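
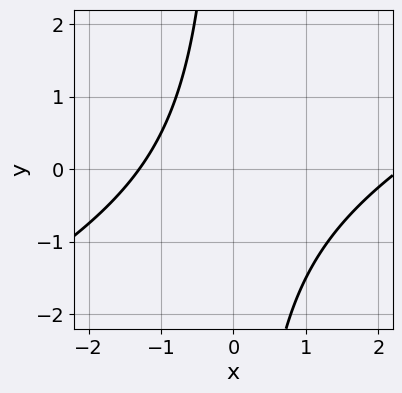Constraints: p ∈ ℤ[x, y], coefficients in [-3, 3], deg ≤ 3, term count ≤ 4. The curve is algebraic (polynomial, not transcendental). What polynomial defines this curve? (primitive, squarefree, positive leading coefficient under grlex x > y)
1. deg p = 2. The shape is more complex than any degree-1 curve.
2. From the axis intercepts and sections: it misses every integer gridline on the y-axis.
3. These observations pin down the coefficients.

x^2 - 2*x*y - x - 3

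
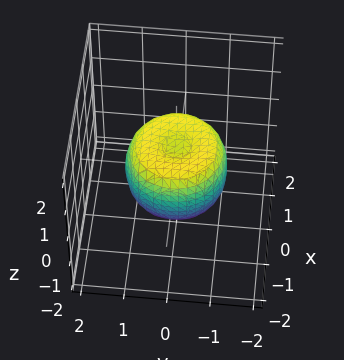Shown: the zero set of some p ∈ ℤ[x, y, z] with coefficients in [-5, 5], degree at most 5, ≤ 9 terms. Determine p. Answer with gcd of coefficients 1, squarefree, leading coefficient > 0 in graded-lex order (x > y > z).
1. Degree: no degree-3 surface has this shape, so deg p = 4.
2. Symmetries: rotational symmetry about the z-axis ⇒ p depends on x, y only through x² + y².
3. Against the integer gridlines: a circular section at z = 0 has radius between 1 and 2.
4. Putting this together gives p.

2*x^4 + 4*x^2*y^2 + 2*y^4 - 2*x^2 - 2*y^2 + 2*z^2 - 1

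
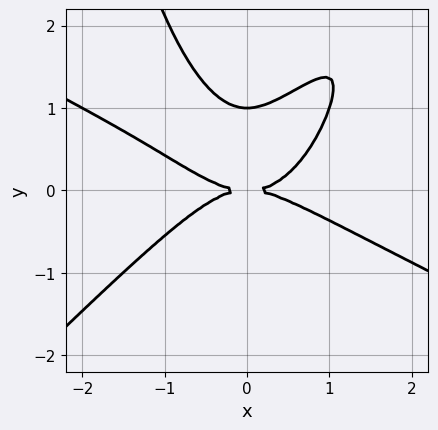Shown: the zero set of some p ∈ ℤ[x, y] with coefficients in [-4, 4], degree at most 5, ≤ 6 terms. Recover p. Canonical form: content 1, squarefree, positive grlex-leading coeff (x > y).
x^4 + x^3*y - 2*x^2*y^2 + 2*y^3 - 2*y^2

deg p = 4.
From the axis intercepts and sections: among the integer gridlines, it crosses the y-axis at y ∈ {0, 1}; one x-axis crossing is at x = 0.
Fitting integer coefficients to these (and the overall shape) gives p.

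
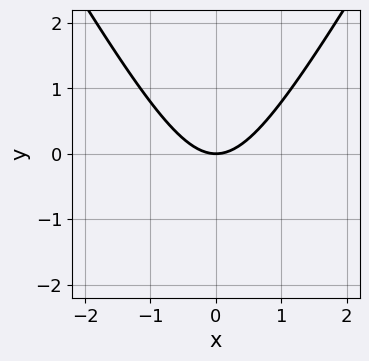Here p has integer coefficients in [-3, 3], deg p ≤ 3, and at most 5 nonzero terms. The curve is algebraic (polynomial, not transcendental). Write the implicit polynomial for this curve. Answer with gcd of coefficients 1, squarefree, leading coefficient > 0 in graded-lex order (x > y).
First, deg p = 2. A generic line meets the curve in up to 2 points.
Next, symmetries: it's symmetric under x → −x, forcing even powers of x.
Next, reading off the gridlines: it meets the y-axis at y = 0 (among the integer gridlines); it crosses the x-axis at the gridline x = 0.
Finally, solving for integer coefficients yields p as stated.

3*x^2 - y^2 - 3*y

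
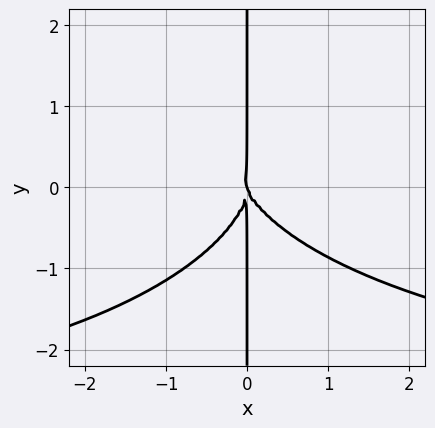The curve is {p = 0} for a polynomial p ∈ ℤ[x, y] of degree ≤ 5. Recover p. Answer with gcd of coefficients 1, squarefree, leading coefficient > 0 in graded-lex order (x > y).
1. The degree is 4 — no degree-3 curve has this shape.
2. Against the integer gridlines: it meets the x-axis at x = 0 (among the integer gridlines); the visible y-axis segment lies entirely on the curve.
3. Putting this together gives p.

x^3*y + 2*x*y^3 + 3*x^3 + x^2*y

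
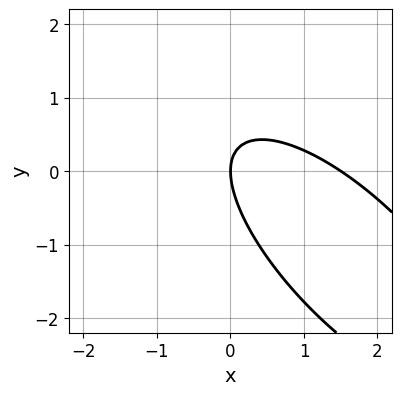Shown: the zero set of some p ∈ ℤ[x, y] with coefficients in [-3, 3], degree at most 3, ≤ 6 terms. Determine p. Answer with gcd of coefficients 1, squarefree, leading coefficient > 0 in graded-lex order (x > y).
2*x^2 + 3*x*y + 2*y^2 - 3*x

First, degree: a generic line meets the curve in up to 2 points, so deg p = 2.
Then, against the integer gridlines: it meets the y-axis at y = 0 (among the integer gridlines); one x-axis crossing is at x = 0.
Finally, fitting integer coefficients to these (and the overall shape) gives p.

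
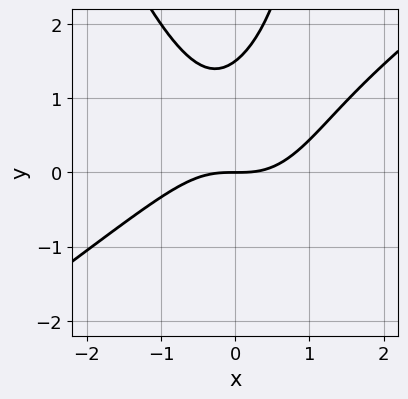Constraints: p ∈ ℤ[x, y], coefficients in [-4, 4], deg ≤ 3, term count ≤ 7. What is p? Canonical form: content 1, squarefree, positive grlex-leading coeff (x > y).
2*x^3 - 2*x^2*y - x*y^2 + 2*y^2 - 3*y

First, the degree is 3 — a generic line meets the curve in up to 3 points.
Next, checking where it meets the axes: it meets the x-axis at x = 0 (among the integer gridlines); one y-axis crossing is at y = 0.
Finally, these observations pin down the coefficients.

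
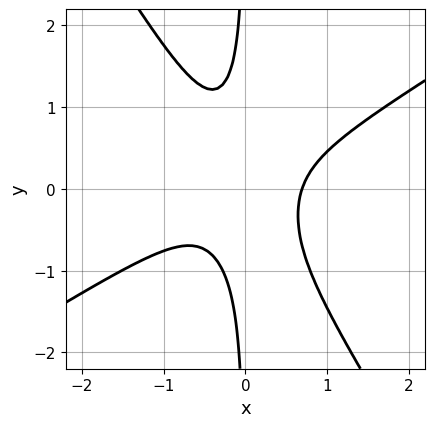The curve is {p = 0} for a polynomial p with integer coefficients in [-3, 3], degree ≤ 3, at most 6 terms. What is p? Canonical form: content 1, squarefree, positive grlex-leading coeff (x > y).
3*x^3 - 3*x^2*y - 3*x*y^2 - 1

(a) The degree is 3 — the shape is more complex than any degree-2 curve.
(b) Reading off the gridlines: the curve avoids every integer y-axis point in the box.
(c) The integer polynomial consistent with all of this is the stated p.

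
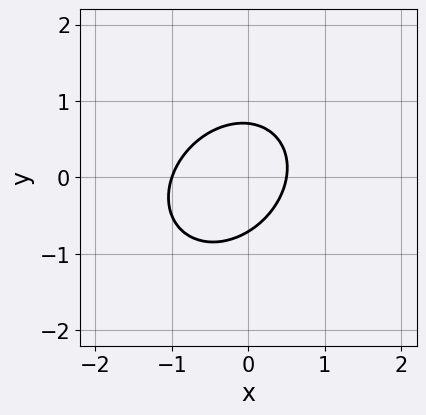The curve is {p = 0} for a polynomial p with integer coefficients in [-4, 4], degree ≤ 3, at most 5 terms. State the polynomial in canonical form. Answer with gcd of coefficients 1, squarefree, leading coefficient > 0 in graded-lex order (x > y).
The degree is 2 — a generic line meets the curve in up to 2 points.
Against the integer gridlines: it meets the x-axis at x = -1 (among the integer gridlines).
Matching integer coefficients to the picture gives p.

2*x^2 - x*y + 2*y^2 + x - 1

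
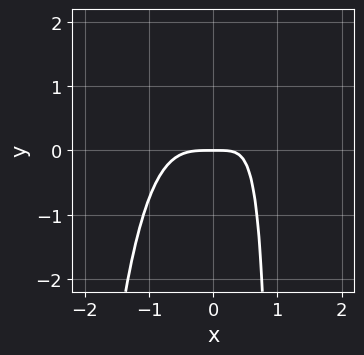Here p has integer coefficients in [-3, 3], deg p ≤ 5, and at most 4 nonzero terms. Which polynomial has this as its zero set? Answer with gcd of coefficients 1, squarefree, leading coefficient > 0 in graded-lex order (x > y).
Degree: no degree-3 curve has this shape, so deg p = 4.
From the visible intercepts: it crosses the x-axis at the gridline x = 0; it crosses the y-axis at the gridline y = 0.
The integer polynomial consistent with all of this is the stated p.

3*x^4 - 2*x*y + 2*y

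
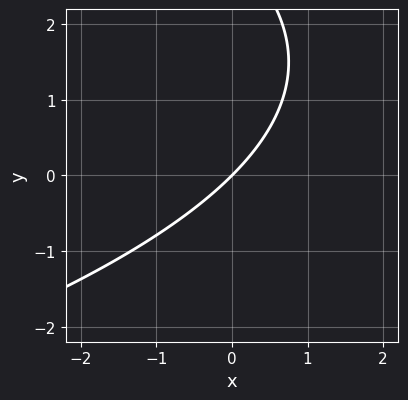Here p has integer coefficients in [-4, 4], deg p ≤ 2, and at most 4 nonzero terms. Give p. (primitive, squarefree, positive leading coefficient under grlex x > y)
y^2 + 3*x - 3*y

1. Degree: no degree-1 curve has this shape, so deg p = 2.
2. Against the integer gridlines: one y-axis crossing is at y = 0; it meets the x-axis at x = 0 (among the integer gridlines).
3. Solving for integer coefficients yields p as stated.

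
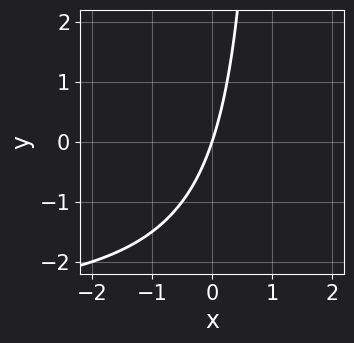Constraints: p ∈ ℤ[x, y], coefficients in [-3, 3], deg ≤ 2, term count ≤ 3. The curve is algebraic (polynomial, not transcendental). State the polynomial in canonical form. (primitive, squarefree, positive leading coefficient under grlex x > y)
1. deg p = 2.
2. From the axis intercepts and sections: one x-axis crossing is at x = 0; it crosses the y-axis at the gridline y = 0.
3. Putting this together gives p.

x*y + 3*x - y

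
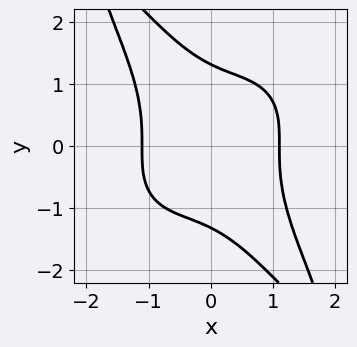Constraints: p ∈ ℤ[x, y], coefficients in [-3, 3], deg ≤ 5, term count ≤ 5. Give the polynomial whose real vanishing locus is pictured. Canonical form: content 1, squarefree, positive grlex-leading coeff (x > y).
2*x^4 + 2*x*y^3 + y^4 - 3

Degree: no degree-3 curve has this shape, so deg p = 4.
The integer polynomial consistent with all of this is the stated p.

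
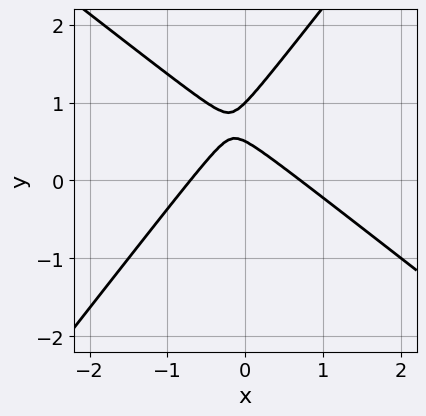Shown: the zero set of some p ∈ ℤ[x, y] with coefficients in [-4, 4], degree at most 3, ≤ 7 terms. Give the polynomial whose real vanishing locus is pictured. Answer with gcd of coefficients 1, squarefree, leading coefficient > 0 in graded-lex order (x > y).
2*x^2 + x*y - 2*y^2 + 3*y - 1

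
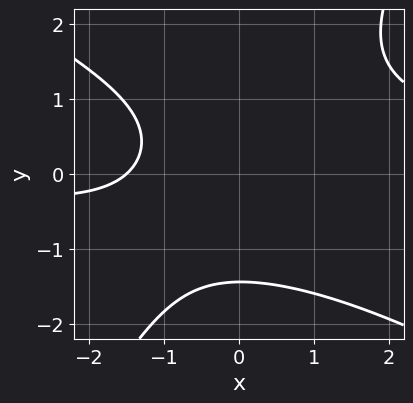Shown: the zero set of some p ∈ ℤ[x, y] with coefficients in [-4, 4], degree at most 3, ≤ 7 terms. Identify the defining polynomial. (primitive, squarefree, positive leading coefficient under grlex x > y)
First, degree: no degree-2 curve has this shape, so deg p = 3.
Finally, solving for integer coefficients yields p as stated.

x^2*y + x*y^2 - y^3 - 2*x - 3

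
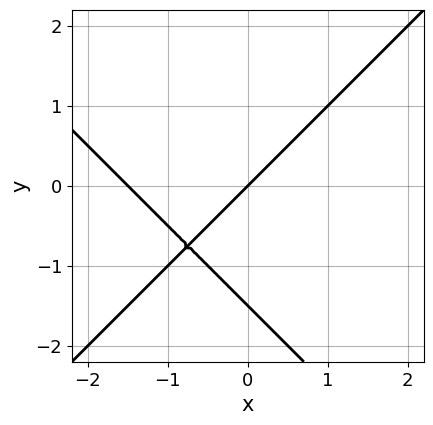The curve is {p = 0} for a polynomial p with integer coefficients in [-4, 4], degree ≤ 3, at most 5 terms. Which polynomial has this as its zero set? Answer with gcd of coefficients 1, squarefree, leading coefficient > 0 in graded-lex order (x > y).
2*x^2 - 2*y^2 + 3*x - 3*y

1. deg p = 2. A generic line meets the curve in up to 2 points.
2. Observable constraints: it crosses the y-axis at the gridline y = 0; it crosses the x-axis at the gridline x = 0.
3. The integer polynomial consistent with all of this is the stated p.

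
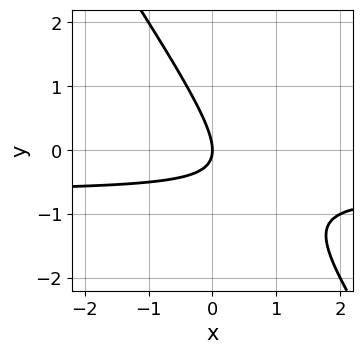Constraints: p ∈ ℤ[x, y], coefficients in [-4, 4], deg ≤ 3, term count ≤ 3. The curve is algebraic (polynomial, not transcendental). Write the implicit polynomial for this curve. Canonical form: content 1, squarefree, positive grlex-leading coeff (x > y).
3*x*y + 2*y^2 + 2*x

The degree is 2 — a generic line meets the curve in up to 2 points.
From the visible intercepts: it meets the x-axis at x = 0 (among the integer gridlines); one y-axis crossing is at y = 0.
These observations pin down the coefficients.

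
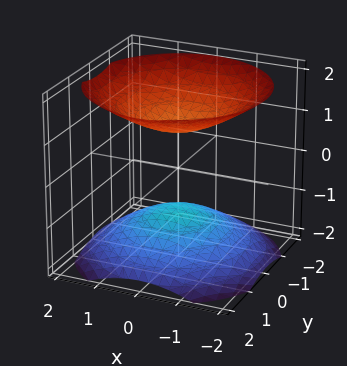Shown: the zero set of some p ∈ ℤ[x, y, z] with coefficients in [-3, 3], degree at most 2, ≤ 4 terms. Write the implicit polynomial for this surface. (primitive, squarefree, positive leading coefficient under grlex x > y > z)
2*x^2 + 2*y^2 - 3*z^2 + 3

(a) There are 2 components. They look like related sheets of one shape, so recover p as a whole.
(b) The degree is 2 — two separate bowl-shaped sheets opening away from each other; a quadric.
(c) By symmetry, every cross-section ⟂ z is a circle, so x, y appear only via x² + y²; it's symmetric under z → −z, forcing even powers of z.
(d) From the axis intercepts and sections: it misses every integer gridline on the x-axis; among the integer gridlines, it crosses the z-axis at z ∈ {-1, 1}.
(e) Fitting integer coefficients to these (and the overall shape) gives p.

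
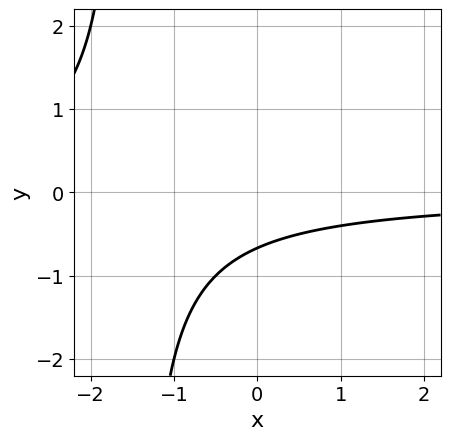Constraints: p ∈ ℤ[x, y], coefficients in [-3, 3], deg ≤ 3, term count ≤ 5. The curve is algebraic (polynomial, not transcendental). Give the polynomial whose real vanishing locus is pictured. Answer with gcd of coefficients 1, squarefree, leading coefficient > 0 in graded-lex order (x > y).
First, the degree is 2 — the shape is more complex than any degree-1 curve.
Then, against the integer gridlines: it misses every integer gridline on the x-axis.
Finally, solving for integer coefficients yields p as stated.

2*x*y + 3*y + 2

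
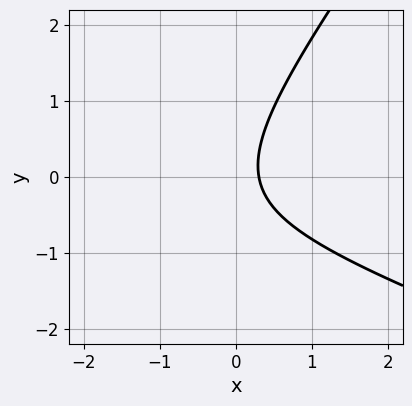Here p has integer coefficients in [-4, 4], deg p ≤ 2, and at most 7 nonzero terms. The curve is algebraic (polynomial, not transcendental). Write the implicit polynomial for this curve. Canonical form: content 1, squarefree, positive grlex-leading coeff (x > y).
1. deg p = 2.
2. Checking where it meets the axes: no y-intercept at any integer in the box.
3. Solving for integer coefficients yields p as stated.

x^2 + 2*x*y - 2*y^2 + 3*x - 1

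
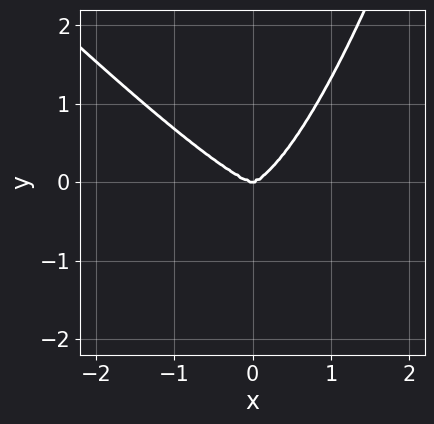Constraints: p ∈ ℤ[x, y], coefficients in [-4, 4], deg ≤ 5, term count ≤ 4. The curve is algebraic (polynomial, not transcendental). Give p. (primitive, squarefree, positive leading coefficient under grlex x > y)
x^4 + x^3*y - y^3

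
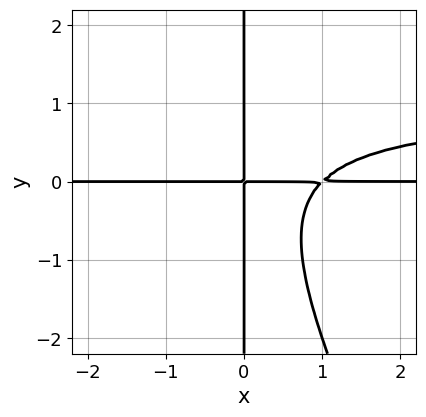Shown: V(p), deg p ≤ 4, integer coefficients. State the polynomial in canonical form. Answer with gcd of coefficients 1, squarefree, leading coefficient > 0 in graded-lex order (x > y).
First, the degree is 4 — the shape is more complex than any degree-3 curve.
Then, checking where it meets the axes: every point of the x-axis in the box is on the curve; every point of the y-axis in the box is on the curve.
Finally, fitting integer coefficients to these (and the overall shape) gives p.

2*x^2*y^2 + x*y^3 - 2*x^2*y + 2*x*y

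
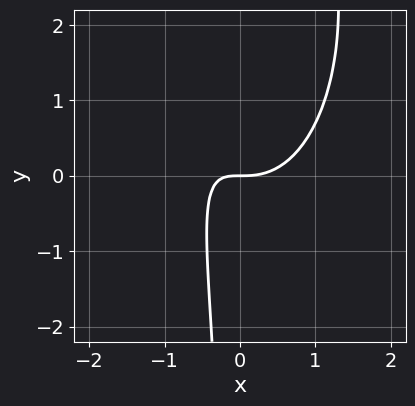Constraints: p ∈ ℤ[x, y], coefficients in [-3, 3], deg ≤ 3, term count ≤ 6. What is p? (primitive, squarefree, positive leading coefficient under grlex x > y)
Degree: no degree-2 curve has this shape, so deg p = 3.
From the visible intercepts: it meets the y-axis at y = 0 (among the integer gridlines); it crosses the x-axis at the gridline x = 0.
Matching integer coefficients to the picture gives p.

3*x^3 + x*y^2 - 3*x*y - 2*y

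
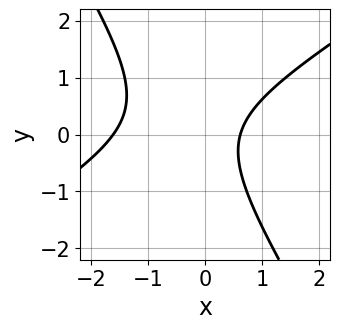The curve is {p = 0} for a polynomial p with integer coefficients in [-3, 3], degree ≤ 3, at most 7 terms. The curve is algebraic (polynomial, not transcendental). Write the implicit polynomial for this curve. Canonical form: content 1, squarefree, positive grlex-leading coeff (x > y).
x^2 - x*y - y^2 + x - 1

(a) The degree is 2 — no degree-1 curve has this shape.
(b) From the axis intercepts and sections: no y-intercept at any integer in the box.
(c) Matching integer coefficients to the picture gives p.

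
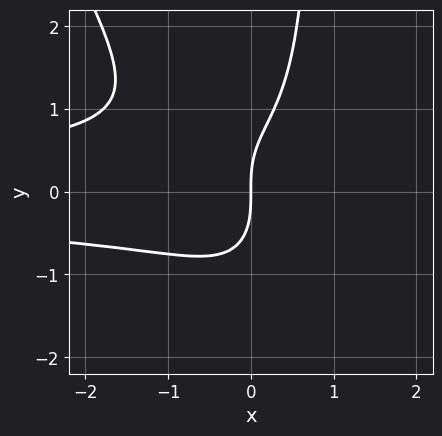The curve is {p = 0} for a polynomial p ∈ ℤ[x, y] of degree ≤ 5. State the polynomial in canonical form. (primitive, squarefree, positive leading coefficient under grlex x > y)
2*x^2*y^2 + x*y^3 - y^3 + 2*x

1. deg p = 4.
2. Reading off the gridlines: one x-axis crossing is at x = 0; one y-axis crossing is at y = 0.
3. Solving for integer coefficients yields p as stated.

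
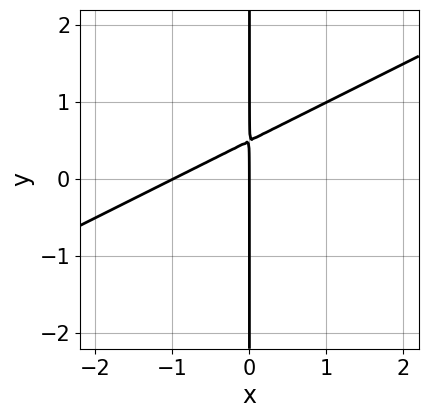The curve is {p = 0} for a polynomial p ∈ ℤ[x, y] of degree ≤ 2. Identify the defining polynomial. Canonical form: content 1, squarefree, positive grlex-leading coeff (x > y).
x^2 - 2*x*y + x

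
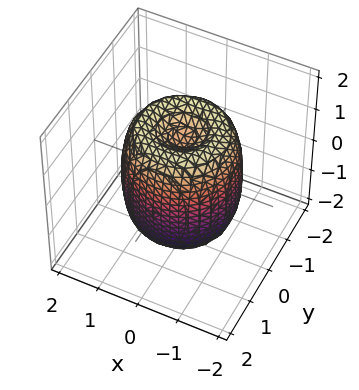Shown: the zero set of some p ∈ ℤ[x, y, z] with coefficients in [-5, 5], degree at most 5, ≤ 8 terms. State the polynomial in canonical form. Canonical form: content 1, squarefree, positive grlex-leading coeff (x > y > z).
2*x^4 + 4*x^2*y^2 + 2*y^4 - 3*x^2 - 3*y^2 + z^2 - 1

(a) Degree: the shape is more complex than any degree-3 surface, so deg p = 4.
(b) Symmetries: the z-axis is an axis of rotation, so x and y enter only as x² + y².
(c) Checking where it meets the axes: the z-axis gridline crossings are at z ∈ {-1, 1}; a circular section at z = 1 has radius between 1 and 2.
(d) These observations pin down the coefficients.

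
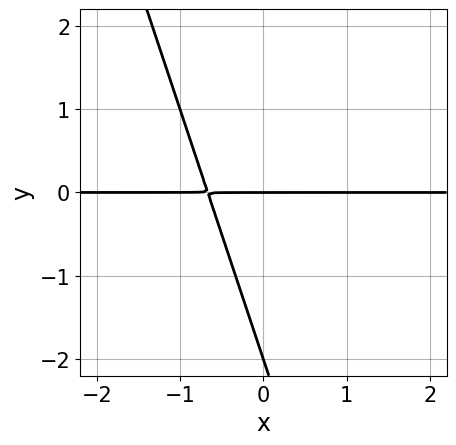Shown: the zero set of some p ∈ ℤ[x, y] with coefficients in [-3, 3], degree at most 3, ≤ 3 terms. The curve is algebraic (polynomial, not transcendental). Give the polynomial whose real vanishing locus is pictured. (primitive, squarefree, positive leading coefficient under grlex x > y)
3*x*y + y^2 + 2*y

1. The degree is 2 — a generic line meets the curve in up to 2 points.
2. From the axis intercepts and sections: the y-axis gridline crossings are at y ∈ {-2, 0}; every point of the x-axis in the box is on the curve.
3. Fitting integer coefficients to these (and the overall shape) gives p.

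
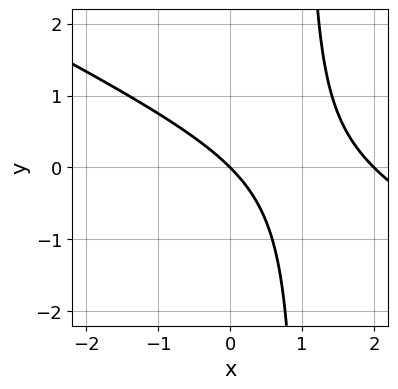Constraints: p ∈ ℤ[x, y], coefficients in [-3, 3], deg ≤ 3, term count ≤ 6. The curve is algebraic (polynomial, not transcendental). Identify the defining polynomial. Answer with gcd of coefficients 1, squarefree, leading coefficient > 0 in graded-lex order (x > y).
(a) The degree is 2 — the shape is more complex than any degree-1 curve.
(b) Observable constraints: among the integer gridlines, it crosses the x-axis at x ∈ {0, 2}; it crosses the y-axis at the gridline y = 0.
(c) Putting this together gives p.

x^2 + 2*x*y - 2*x - 2*y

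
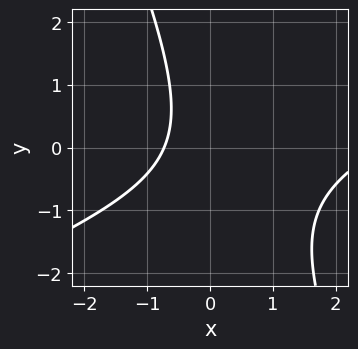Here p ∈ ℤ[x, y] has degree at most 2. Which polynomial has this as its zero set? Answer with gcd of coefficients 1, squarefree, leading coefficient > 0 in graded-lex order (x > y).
x^2 - 2*x*y - y^2 - 2*x - 2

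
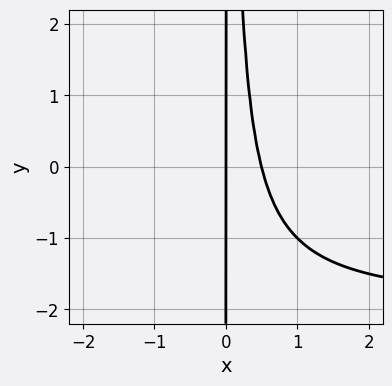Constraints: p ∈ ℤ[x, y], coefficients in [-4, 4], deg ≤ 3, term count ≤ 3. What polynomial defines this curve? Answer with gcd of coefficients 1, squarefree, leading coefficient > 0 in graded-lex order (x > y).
First, deg p = 3. No degree-2 curve has this shape.
Then, reading off the gridlines: it crosses the x-axis at the gridline x = 0; every point of the y-axis in the box is on the curve.
Finally, solving for integer coefficients yields p as stated.

x^2*y + 2*x^2 - x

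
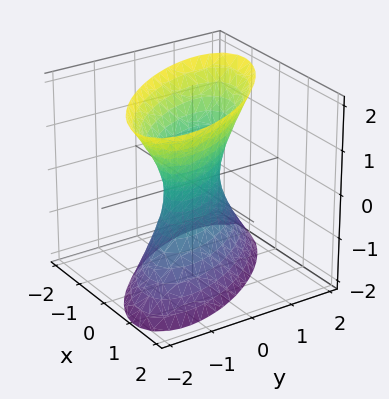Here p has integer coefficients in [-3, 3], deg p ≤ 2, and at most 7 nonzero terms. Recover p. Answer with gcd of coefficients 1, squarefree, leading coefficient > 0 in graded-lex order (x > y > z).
3*x^2 + 3*x*y + 2*y^2 - z^2 - 1

1. The degree is 2 — no degree-1 surface has this shape.
2. Reading off the gridlines: no z-intercept at any integer in the box.
3. Assembling these constraints gives the stated polynomial.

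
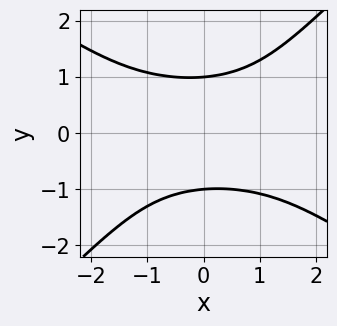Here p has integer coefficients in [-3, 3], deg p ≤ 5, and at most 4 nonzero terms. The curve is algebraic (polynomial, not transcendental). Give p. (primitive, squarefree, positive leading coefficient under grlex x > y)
2*x^2*y^2 + x*y^3 - 3*y^4 + 3

The degree is 4 — a generic line meets the curve in up to 4 points.
From the visible intercepts: the y-axis gridline crossings are at y ∈ {-1, 1}; it misses every integer gridline on the x-axis.
Assembling these constraints gives the stated polynomial.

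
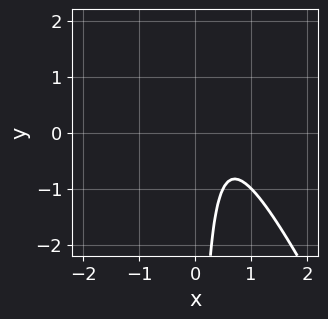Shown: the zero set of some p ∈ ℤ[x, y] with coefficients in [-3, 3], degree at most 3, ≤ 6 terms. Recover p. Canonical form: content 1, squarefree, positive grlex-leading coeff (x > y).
2*x^2 + x*y - 2*x + 1

(a) Degree: a generic line meets the curve in up to 2 points, so deg p = 2.
(b) Observable constraints: the curve avoids every integer y-axis point in the box; no x-intercept at any integer in the box.
(c) These observations pin down the coefficients.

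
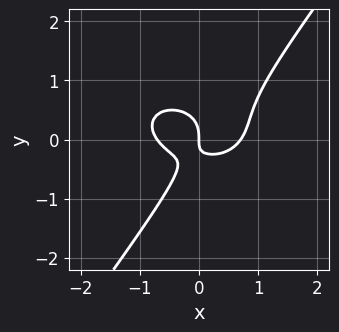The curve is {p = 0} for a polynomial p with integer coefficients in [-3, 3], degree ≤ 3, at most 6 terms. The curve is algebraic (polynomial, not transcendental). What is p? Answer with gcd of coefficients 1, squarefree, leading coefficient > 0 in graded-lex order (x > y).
2*x^3 + 3*x*y^2 - 3*y^3 - 2*x*y - x

1. The degree is 3 — a generic line meets the curve in up to 3 points.
2. Observable constraints: it meets the x-axis at x = 0 (among the integer gridlines); it crosses the y-axis at the gridline y = 0.
3. The integer polynomial consistent with all of this is the stated p.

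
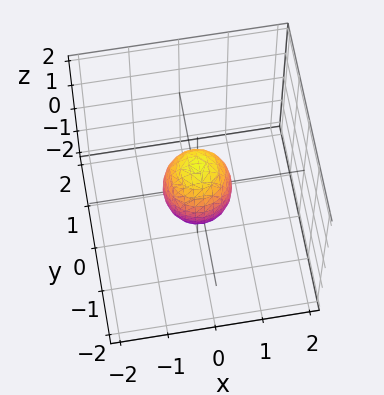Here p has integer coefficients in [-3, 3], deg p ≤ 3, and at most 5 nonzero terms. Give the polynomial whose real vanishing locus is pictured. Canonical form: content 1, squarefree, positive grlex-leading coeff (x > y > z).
2*x^2 + 2*y^2 + z^2 - 1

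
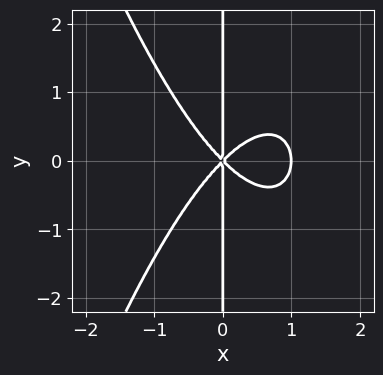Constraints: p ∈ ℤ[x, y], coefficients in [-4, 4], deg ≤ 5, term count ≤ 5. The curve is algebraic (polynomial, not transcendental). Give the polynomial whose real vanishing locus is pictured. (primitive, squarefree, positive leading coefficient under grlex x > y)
Degree: a generic line meets the curve in up to 4 points, so deg p = 4.
Symmetries: it's symmetric under y → −y, forcing even powers of y.
From the visible intercepts: the visible y-axis segment lies entirely on the curve; among the integer gridlines, it crosses the x-axis at x ∈ {0, 1}.
The integer polynomial consistent with all of this is the stated p.

x^4 - x^3 + x*y^2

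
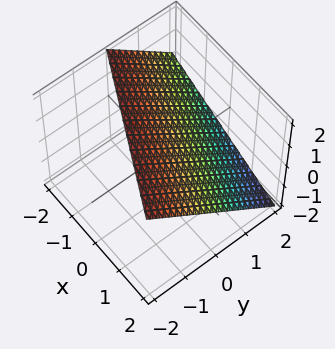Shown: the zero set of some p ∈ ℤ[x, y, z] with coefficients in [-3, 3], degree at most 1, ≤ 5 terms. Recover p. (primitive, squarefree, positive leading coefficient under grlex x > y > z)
x + 2*y + 2*z - 2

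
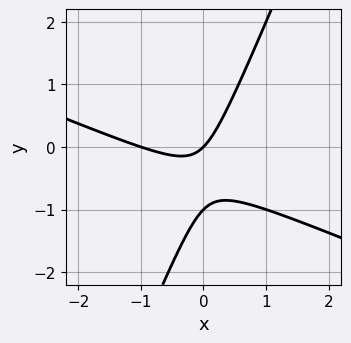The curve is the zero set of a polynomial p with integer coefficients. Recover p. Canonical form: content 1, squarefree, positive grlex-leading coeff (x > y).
First, degree: the shape is more complex than any degree-1 curve, so deg p = 2.
Then, from the axis intercepts and sections: the x-axis gridline crossings are at x ∈ {-1, 0}; the y-axis gridline crossings are at y ∈ {-1, 0}.
Finally, these observations pin down the coefficients.

x^2 + 2*x*y - y^2 + x - y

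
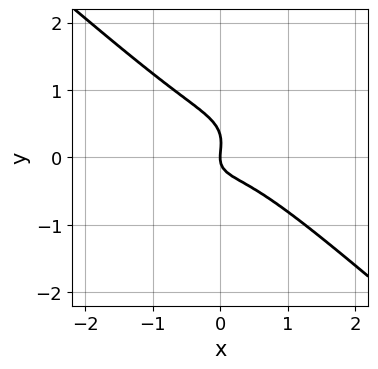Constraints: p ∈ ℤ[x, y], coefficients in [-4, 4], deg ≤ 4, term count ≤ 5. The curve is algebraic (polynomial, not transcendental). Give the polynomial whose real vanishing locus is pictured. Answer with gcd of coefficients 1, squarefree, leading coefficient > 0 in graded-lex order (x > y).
2*x^3 + 3*y^3 + x*y - y^2 + x

Degree: the shape is more complex than any degree-2 curve, so deg p = 3.
Checking where it meets the axes: it meets the y-axis at y = 0 (among the integer gridlines); it crosses the x-axis at the gridline x = 0.
These observations pin down the coefficients.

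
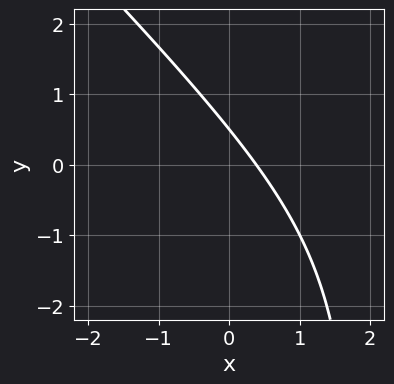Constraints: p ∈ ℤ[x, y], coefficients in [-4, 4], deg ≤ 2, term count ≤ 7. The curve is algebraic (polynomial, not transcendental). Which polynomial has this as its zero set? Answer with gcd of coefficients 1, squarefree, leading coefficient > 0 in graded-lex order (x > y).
First, deg p = 2. A generic line meets the curve in up to 2 points.
Finally, the integer polynomial consistent with all of this is the stated p.

x^2 + x*y - 3*x - 2*y + 1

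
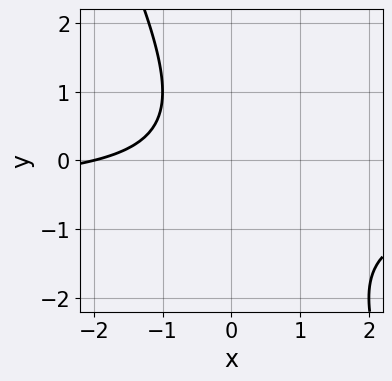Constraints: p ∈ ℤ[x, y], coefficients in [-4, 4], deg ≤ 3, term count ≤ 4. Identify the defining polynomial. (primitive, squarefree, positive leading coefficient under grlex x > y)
2*x*y + y^2 + x + 2

(a) The degree is 2 — no degree-1 curve has this shape.
(b) From the visible intercepts: the curve avoids every integer y-axis point in the box; one x-axis crossing is at x = -2.
(c) Together with the visible shape, these determine p as stated.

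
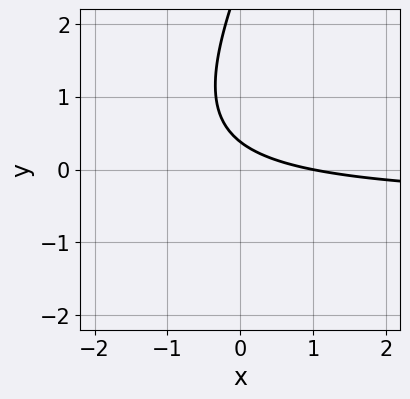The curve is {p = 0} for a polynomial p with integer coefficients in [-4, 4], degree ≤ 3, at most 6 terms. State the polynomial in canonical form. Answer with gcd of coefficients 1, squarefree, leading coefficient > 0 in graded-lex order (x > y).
First, deg p = 2. The shape is more complex than any degree-1 curve.
Then, from the axis intercepts and sections: one x-axis crossing is at x = 1.
Finally, matching integer coefficients to the picture gives p.

2*x*y - y^2 + x + 3*y - 1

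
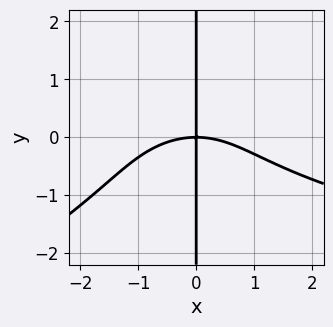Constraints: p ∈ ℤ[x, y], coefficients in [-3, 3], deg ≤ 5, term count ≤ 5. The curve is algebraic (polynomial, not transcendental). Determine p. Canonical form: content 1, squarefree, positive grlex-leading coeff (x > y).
1. Degree: no degree-3 curve has this shape, so deg p = 4.
2. Reading off the gridlines: every point of the y-axis in the box is on the curve; one x-axis crossing is at x = 0.
3. The integer polynomial consistent with all of this is the stated p.

x^2*y^2 - 2*x*y^3 - x^3 - 3*x*y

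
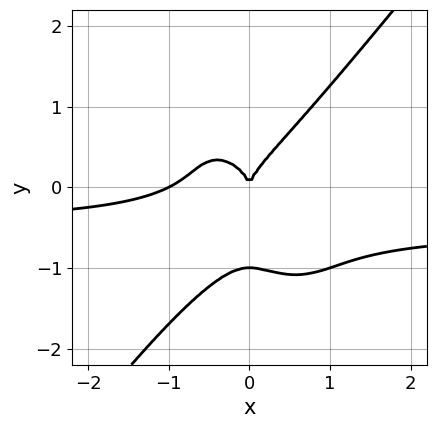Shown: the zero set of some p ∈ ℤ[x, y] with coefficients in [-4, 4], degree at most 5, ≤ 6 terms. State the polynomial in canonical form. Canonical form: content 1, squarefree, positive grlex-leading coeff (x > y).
First, deg p = 4. The shape is more complex than any degree-3 curve.
Then, from the axis intercepts and sections: among the integer gridlines, it crosses the y-axis at y ∈ {-1, 0}; among the integer gridlines, it crosses the x-axis at x ∈ {-1, 0}.
Finally, the integer polynomial consistent with all of this is the stated p.

2*x^3*y - y^4 + x^3 - y^3 + x^2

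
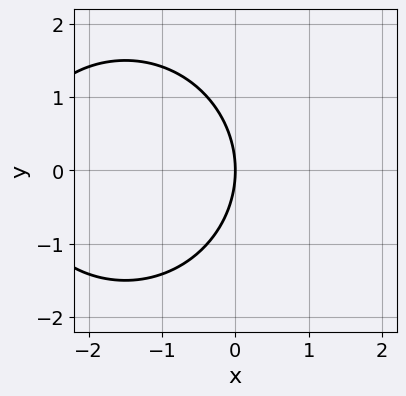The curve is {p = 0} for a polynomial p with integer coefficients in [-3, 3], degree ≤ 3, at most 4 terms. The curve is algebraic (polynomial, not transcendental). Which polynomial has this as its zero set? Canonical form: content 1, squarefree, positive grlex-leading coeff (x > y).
x^2 + y^2 + 3*x

(a) The degree is 2 — the shape is more complex than any degree-1 curve.
(b) Symmetries: the y ↦ −y reflection is a symmetry, so y appears only in even powers.
(c) Checking where it meets the axes: one x-axis crossing is at x = 0; it meets the y-axis at y = 0 (among the integer gridlines).
(d) The integer polynomial consistent with all of this is the stated p.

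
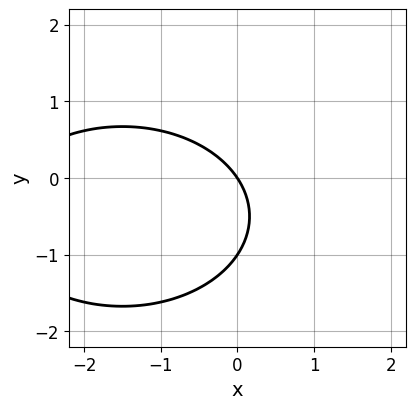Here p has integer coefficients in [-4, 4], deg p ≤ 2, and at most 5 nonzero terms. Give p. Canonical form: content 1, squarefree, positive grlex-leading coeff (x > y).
x^2 + 2*y^2 + 3*x + 2*y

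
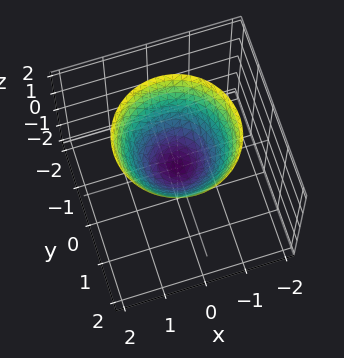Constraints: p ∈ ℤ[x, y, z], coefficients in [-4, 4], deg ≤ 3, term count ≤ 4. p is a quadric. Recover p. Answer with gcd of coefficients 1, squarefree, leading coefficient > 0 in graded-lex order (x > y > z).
Degree: a paraboloid; a quadric, so deg p = 2.
By symmetry, every cross-section ⟂ z is a circle, so x, y appear only via x² + y².
Observable constraints: it meets the z-axis at z = 0 (among the integer gridlines); a circular section at z = 1 has radius exactly 1.
Matching integer coefficients to the picture gives p.

x^2 + y^2 - z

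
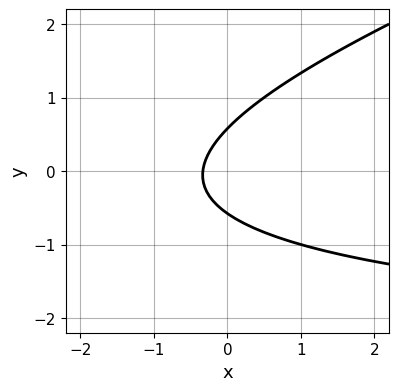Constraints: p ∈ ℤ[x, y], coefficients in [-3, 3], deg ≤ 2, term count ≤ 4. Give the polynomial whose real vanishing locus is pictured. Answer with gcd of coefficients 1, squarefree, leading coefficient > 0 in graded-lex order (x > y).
1. deg p = 2.
2. Putting this together gives p.

x*y - 3*y^2 + 3*x + 1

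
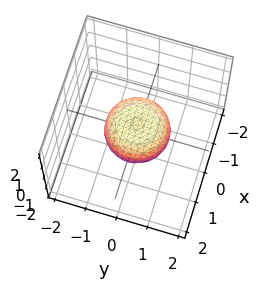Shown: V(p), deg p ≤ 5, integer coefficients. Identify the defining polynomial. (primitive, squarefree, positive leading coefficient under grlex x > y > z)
1. Degree: the shape is more complex than any degree-3 surface, so deg p = 4.
2. Symmetries: rotational symmetry about the z-axis ⇒ p depends on x, y only through x² + y².
3. Against the integer gridlines: the y-axis gridline crossings are at y ∈ {-1, 1}; among the integer gridlines, it crosses the x-axis at x ∈ {-1, 1}.
4. Putting this together gives p.

2*x^4 + 4*x^2*y^2 + 2*y^4 - x^2 - y^2 + 3*z^2 - 1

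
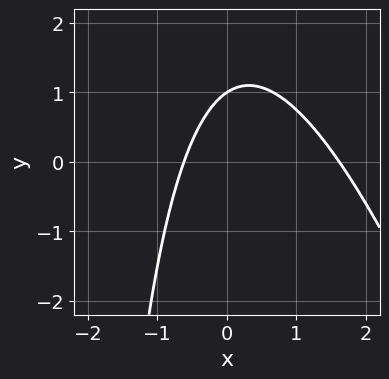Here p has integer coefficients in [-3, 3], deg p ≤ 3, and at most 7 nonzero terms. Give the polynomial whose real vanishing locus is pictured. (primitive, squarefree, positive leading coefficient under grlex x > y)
3*x^2 + x*y - 3*x + 3*y - 3

1. The degree is 2 — the shape is more complex than any degree-1 curve.
2. Reading off the gridlines: one y-axis crossing is at y = 1.
3. Matching integer coefficients to the picture gives p.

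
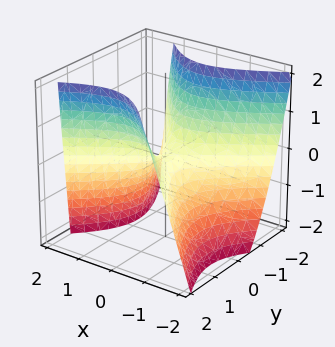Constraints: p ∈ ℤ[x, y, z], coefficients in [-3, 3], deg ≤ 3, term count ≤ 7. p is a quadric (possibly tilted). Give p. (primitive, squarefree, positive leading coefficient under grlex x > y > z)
3*x^2 - 2*x*y - x*z - 3*y^2 + 3*z

The degree is 2 — the shape is more complex than any degree-1 surface.
Reading off the gridlines: it crosses the y-axis at the gridline y = 0; it crosses the x-axis at the gridline x = 0; it meets the z-axis at z = 0 (among the integer gridlines).
Solving for integer coefficients yields p as stated.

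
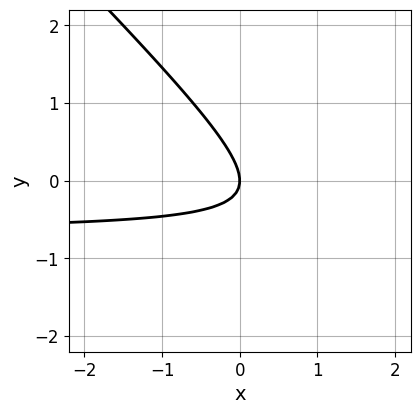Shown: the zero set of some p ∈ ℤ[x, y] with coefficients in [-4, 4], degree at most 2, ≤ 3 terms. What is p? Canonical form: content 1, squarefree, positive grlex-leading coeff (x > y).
3*x*y + 3*y^2 + 2*x

1. Degree: a generic line meets the curve in up to 2 points, so deg p = 2.
2. Against the integer gridlines: one y-axis crossing is at y = 0; it crosses the x-axis at the gridline x = 0.
3. Solving for integer coefficients yields p as stated.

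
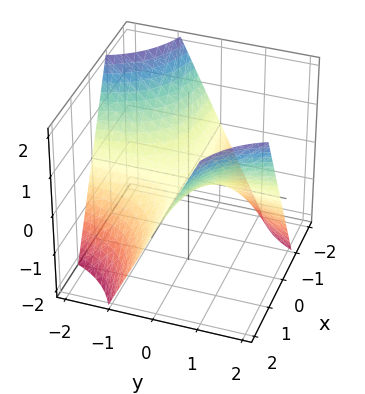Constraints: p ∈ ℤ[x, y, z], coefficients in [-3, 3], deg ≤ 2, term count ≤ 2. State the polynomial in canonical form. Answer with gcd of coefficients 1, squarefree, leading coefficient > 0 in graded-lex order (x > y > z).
x*y - z

First, deg p = 2.
Then, from the axis intercepts and sections: every point of the x-axis in the box is on the surface; every point of the y-axis in the box is on the surface; one z-axis crossing is at z = 0.
Finally, fitting integer coefficients to these (and the overall shape) gives p.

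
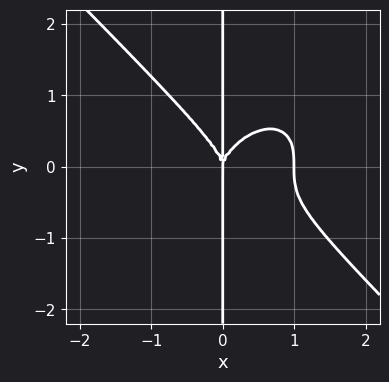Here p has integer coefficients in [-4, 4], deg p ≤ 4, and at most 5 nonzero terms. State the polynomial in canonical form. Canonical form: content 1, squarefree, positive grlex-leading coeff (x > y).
x^4 + x*y^3 - x^3

deg p = 4. No degree-3 curve has this shape.
Observable constraints: the x-axis gridline crossings are at x ∈ {0, 1}; every point of the y-axis in the box is on the curve.
Solving for integer coefficients yields p as stated.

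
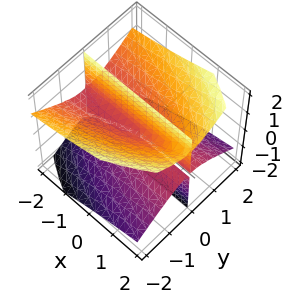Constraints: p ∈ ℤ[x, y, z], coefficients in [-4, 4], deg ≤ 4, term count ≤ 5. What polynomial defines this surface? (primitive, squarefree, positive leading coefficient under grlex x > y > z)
The picture has 3 separate pieces.
deg p = 3.
Checking where it meets the axes: the visible x-axis segment lies entirely on the surface; it meets the y-axis at y = 0 (among the integer gridlines); the visible z-axis segment lies entirely on the surface.
Solving for integer coefficients yields p as stated.

2*x*y*z + 2*y^3 - 3*y*z^2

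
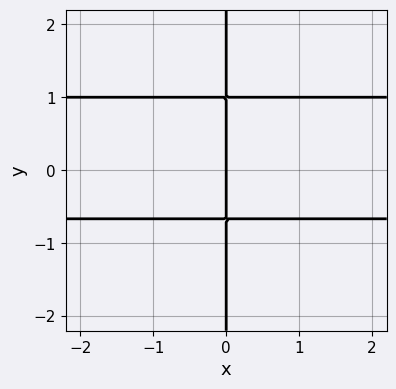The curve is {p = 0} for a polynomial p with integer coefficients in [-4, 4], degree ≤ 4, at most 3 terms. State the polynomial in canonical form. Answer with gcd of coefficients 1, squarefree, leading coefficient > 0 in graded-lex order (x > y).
(a) deg p = 3. No degree-2 curve has this shape.
(b) From the axis intercepts and sections: every point of the y-axis in the box is on the curve; one x-axis crossing is at x = 0.
(c) Solving for integer coefficients yields p as stated.

3*x*y^2 - x*y - 2*x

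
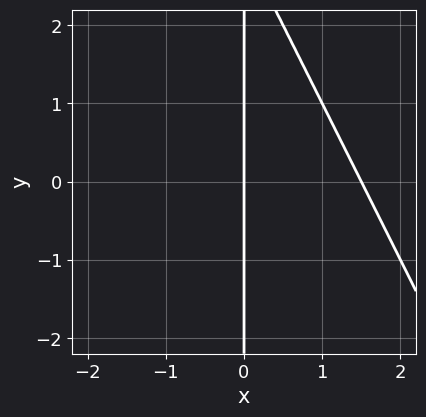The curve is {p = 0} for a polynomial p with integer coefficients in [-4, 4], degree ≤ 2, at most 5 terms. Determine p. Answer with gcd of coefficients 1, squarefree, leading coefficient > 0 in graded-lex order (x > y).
2*x^2 + x*y - 3*x

(a) Degree: the shape is more complex than any degree-1 curve, so deg p = 2.
(b) Against the integer gridlines: the visible y-axis segment lies entirely on the curve; it crosses the x-axis at the gridline x = 0.
(c) Together with the visible shape, these determine p as stated.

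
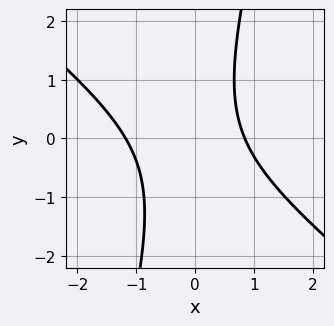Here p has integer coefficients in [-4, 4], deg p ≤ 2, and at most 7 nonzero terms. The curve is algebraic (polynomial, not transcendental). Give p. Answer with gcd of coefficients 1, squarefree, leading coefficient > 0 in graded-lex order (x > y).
(a) Degree: a generic line meets the curve in up to 2 points, so deg p = 2.
(b) Reading off the gridlines: it misses every integer gridline on the y-axis.
(c) Together with the visible shape, these determine p as stated.

3*x^2 + 3*x*y - y^2 + x - 3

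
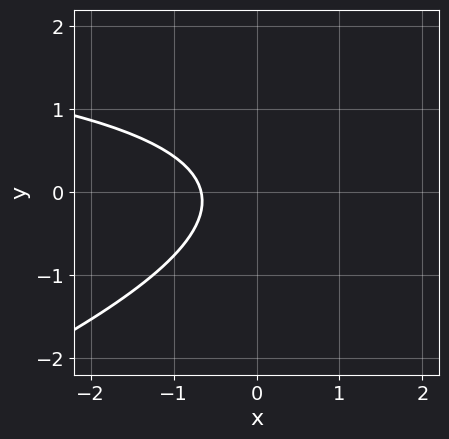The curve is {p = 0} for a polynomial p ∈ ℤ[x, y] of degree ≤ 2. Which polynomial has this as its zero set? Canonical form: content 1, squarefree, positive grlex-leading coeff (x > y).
x*y - 3*y^2 - 3*x - 2

1. The degree is 2 — no degree-1 curve has this shape.
2. Observable constraints: the curve avoids every integer y-axis point in the box.
3. Matching integer coefficients to the picture gives p.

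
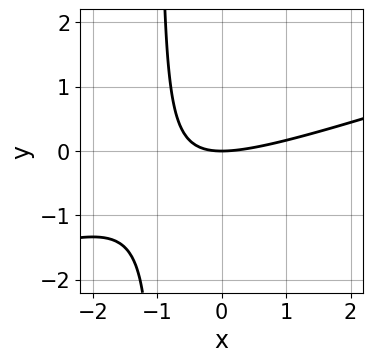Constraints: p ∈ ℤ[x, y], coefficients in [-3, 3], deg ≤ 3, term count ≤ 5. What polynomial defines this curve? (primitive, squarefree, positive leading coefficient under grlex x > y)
x^2 - 3*x*y - 3*y

1. deg p = 2.
2. From the axis intercepts and sections: one x-axis crossing is at x = 0; it meets the y-axis at y = 0 (among the integer gridlines).
3. Assembling these constraints gives the stated polynomial.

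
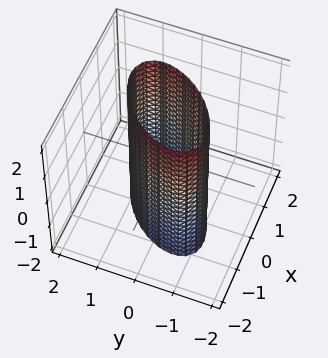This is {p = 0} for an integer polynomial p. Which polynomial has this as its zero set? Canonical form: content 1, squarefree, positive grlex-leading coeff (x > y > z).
x^2 - x*y + y^2 - 1

First, degree: a generic line meets the surface in up to 2 points, so deg p = 2.
Next, from the visible intercepts: among the integer gridlines, it crosses the x-axis at x ∈ {-1, 1}; among the integer gridlines, it crosses the y-axis at y ∈ {-1, 1}; no z-intercept at any integer in the box.
Finally, assembling these constraints gives the stated polynomial.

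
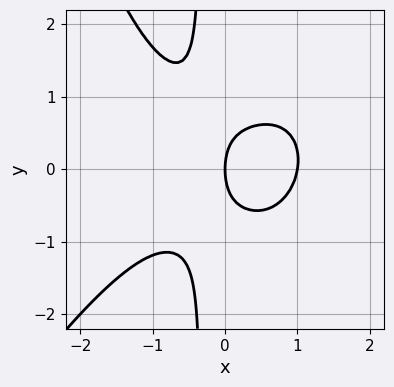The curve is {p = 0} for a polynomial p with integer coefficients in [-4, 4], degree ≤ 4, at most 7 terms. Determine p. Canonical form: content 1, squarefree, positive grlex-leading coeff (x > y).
2*x^4 - x^3*y + 3*x*y^2 + y^2 - 2*x

First, the degree is 4 — no degree-3 curve has this shape.
Then, observable constraints: it crosses the y-axis at the gridline y = 0; among the integer gridlines, it crosses the x-axis at x ∈ {0, 1}.
Finally, the integer polynomial consistent with all of this is the stated p.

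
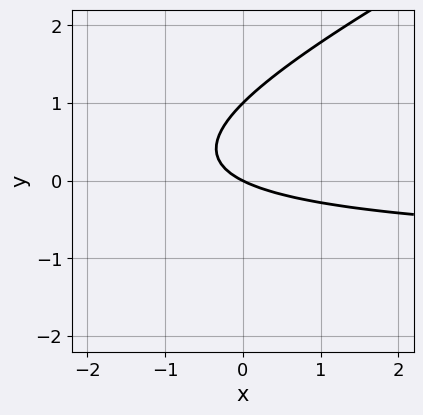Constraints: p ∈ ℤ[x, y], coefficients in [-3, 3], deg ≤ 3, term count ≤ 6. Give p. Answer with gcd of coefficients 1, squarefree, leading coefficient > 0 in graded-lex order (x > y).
First, deg p = 2. A generic line meets the curve in up to 2 points.
Then, from the axis intercepts and sections: it crosses the x-axis at the gridline x = 0; among the integer gridlines, it crosses the y-axis at y ∈ {0, 1}.
Finally, these observations pin down the coefficients.

x*y - 2*y^2 + x + 2*y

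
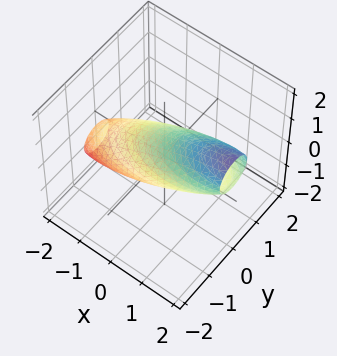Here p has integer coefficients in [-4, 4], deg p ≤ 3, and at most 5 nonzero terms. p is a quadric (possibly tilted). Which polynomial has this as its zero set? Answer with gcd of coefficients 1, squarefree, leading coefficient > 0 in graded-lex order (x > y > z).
x^2 - 3*x*z + 3*y^2 + 3*z^2 - 2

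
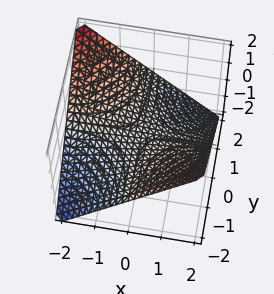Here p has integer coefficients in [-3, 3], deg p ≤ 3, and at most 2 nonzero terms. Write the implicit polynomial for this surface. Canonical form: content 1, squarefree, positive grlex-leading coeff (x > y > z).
x*y + 2*z

(a) Degree: a saddle surface; a quadric, so deg p = 2.
(b) Checking where it meets the axes: every point of the x-axis in the box is on the surface; every point of the y-axis in the box is on the surface; one z-axis crossing is at z = 0.
(c) Putting this together gives p.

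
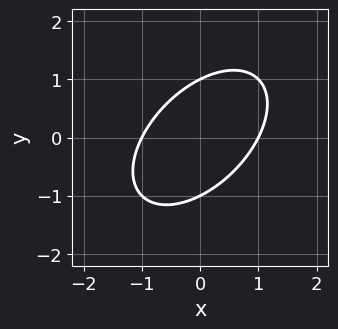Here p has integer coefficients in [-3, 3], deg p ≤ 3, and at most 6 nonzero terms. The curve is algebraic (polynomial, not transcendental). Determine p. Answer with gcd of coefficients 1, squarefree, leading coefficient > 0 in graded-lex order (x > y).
x^2 - x*y + y^2 - 1

First, deg p = 2. A generic line meets the curve in up to 2 points.
Next, reading off the gridlines: the x-axis gridline crossings are at x ∈ {-1, 1}; among the integer gridlines, it crosses the y-axis at y ∈ {-1, 1}.
Finally, matching integer coefficients to the picture gives p.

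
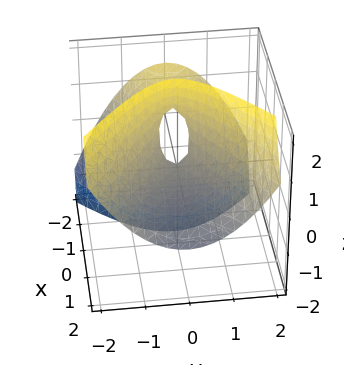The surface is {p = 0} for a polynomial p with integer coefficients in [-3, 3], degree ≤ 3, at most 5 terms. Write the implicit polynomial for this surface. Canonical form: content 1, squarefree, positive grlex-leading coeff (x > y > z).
x^2 + 2*x*z - 2*y^2 + z

First, the degree is 2 — a generic line meets the surface in up to 2 points.
Next, observable constraints: it meets the y-axis at y = 0 (among the integer gridlines); it meets the z-axis at z = 0 (among the integer gridlines); it crosses the x-axis at the gridline x = 0.
Finally, solving for integer coefficients yields p as stated.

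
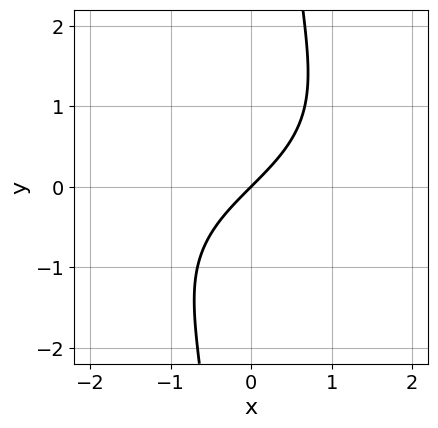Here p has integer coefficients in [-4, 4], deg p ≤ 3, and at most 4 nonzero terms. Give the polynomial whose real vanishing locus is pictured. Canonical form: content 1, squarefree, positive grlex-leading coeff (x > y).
Degree: no degree-2 curve has this shape, so deg p = 3.
Checking where it meets the axes: it meets the x-axis at x = 0 (among the integer gridlines); it crosses the y-axis at the gridline y = 0.
The integer polynomial consistent with all of this is the stated p.

x*y^2 + 2*x - 2*y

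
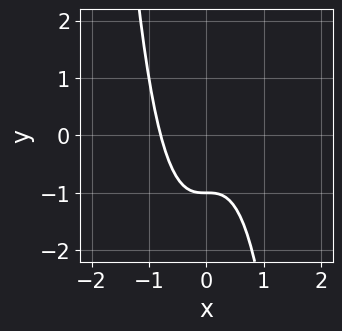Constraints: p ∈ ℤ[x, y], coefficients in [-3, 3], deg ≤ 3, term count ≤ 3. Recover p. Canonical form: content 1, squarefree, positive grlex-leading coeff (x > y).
2*x^3 + y + 1

First, the degree is 3 — no degree-2 curve has this shape.
Next, observable constraints: one y-axis crossing is at y = -1.
Finally, matching integer coefficients to the picture gives p.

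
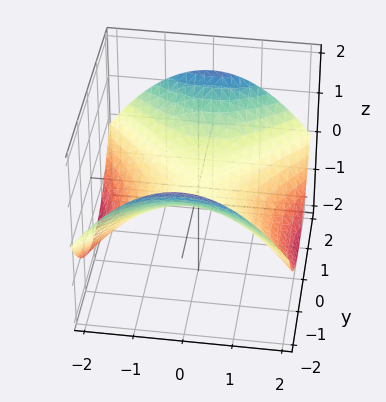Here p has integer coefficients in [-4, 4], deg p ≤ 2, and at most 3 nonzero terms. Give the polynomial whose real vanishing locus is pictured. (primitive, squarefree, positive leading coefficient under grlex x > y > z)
x^2 - y^2 + 3*z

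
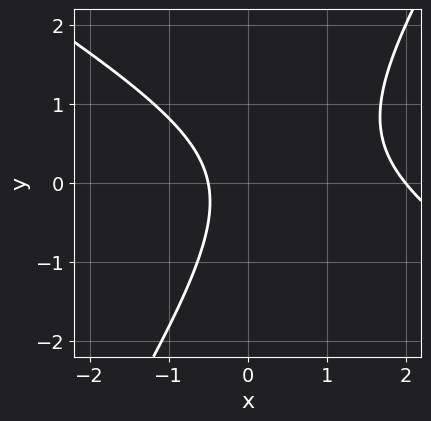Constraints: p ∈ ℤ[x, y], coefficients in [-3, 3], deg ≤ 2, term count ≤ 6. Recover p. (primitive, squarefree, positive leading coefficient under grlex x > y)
2*x^2 + 2*x*y - 2*y^2 - 3*x - 2

deg p = 2. A generic line meets the curve in up to 2 points.
From the axis intercepts and sections: the curve avoids every integer y-axis point in the box; it meets the x-axis at x = 2 (among the integer gridlines).
Fitting integer coefficients to these (and the overall shape) gives p.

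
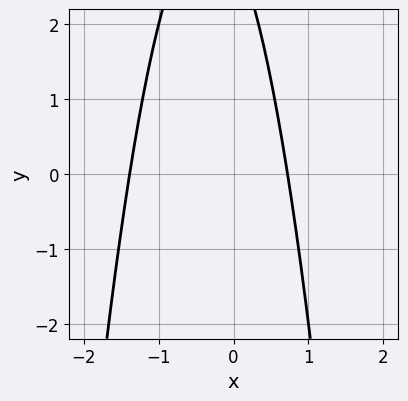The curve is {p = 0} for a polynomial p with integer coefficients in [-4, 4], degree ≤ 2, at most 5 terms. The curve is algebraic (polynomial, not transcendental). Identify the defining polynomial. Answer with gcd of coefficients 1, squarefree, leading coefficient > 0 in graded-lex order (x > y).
(a) deg p = 2. No degree-1 curve has this shape.
(b) Observable constraints: it misses every integer gridline on the y-axis.
(c) Together with the visible shape, these determine p as stated.

3*x^2 + 2*x + y - 3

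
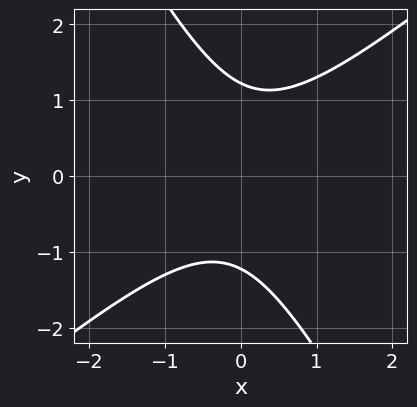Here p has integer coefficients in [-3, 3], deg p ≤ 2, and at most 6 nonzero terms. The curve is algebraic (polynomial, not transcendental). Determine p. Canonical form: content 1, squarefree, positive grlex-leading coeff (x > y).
3*x^2 - 2*x*y - 2*y^2 + 3

Degree: the shape is more complex than any degree-1 curve, so deg p = 2.
From the axis intercepts and sections: it misses every integer gridline on the x-axis.
Assembling these constraints gives the stated polynomial.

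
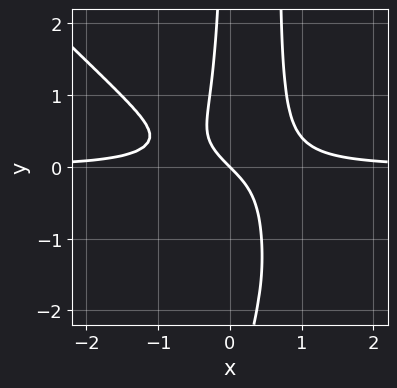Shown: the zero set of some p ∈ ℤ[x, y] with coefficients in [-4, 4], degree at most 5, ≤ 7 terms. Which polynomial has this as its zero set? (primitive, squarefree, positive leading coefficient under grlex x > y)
First, degree: the shape is more complex than any degree-3 curve, so deg p = 4.
Then, observable constraints: it meets the x-axis at x = 0 (among the integer gridlines); one y-axis crossing is at y = 0.
Finally, solving for integer coefficients yields p as stated.

3*x^3*y + 3*x^2*y^2 - 2*x*y^2 - x - y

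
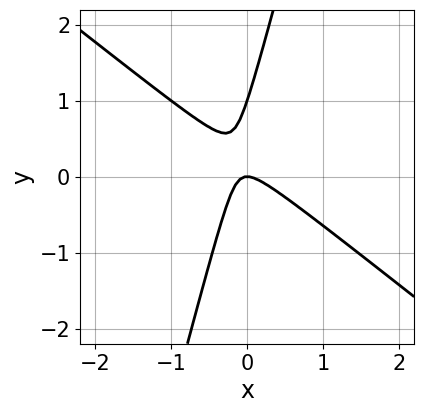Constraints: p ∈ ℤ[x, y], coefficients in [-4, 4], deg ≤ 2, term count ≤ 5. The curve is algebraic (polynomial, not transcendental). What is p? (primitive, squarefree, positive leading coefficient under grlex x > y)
(a) Degree: no degree-1 curve has this shape, so deg p = 2.
(b) From the axis intercepts and sections: it crosses the x-axis at the gridline x = 0; the y-axis gridline crossings are at y ∈ {0, 1}.
(c) The integer polynomial consistent with all of this is the stated p.

3*x^2 + 3*x*y - y^2 + y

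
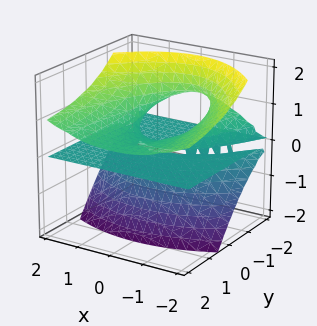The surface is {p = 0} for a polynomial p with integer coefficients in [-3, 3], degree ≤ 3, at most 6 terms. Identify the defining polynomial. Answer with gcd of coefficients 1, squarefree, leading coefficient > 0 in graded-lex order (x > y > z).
Degree: the shape is more complex than any degree-2 surface, so deg p = 3.
From the visible intercepts: it crosses the z-axis at the gridline z = 0; the visible y-axis segment lies entirely on the surface; every point of the x-axis in the box is on the surface.
Putting this together gives p.

x^2*z - 3*y*z^2 - 2*z^3 + 2*y*z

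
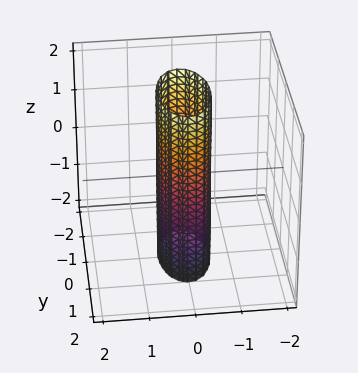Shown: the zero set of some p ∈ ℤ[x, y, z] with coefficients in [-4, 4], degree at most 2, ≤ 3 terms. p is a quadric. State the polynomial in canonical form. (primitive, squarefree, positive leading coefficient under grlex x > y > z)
3*x^2 + y^2 - 1

Degree: a cylinder; a quadric, so deg p = 2.
Symmetries: it's symmetric under x → −x, forcing even powers of x; it's symmetric under y → −y, forcing even powers of y; it's symmetric under z → −z, forcing even powers of z.
Observable constraints: the surface avoids every integer z-axis point in the box; the y-axis gridline crossings are at y ∈ {-1, 1}.
The integer polynomial consistent with all of this is the stated p.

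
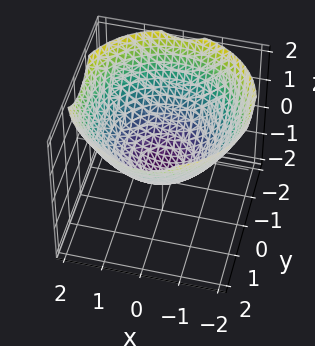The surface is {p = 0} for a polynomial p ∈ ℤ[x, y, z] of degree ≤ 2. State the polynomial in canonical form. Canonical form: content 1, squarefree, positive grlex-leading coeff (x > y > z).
x^2 + y^2 - 2*z - 1

Degree: the shape is more complex than any degree-1 surface, so deg p = 2.
Symmetries: rotational symmetry about the z-axis ⇒ p depends on x, y only through x² + y².
From the axis intercepts and sections: the x-axis gridline crossings are at x ∈ {-1, 1}; among the integer gridlines, it crosses the y-axis at y ∈ {-1, 1}.
Solving for integer coefficients yields p as stated.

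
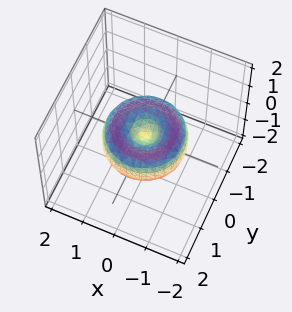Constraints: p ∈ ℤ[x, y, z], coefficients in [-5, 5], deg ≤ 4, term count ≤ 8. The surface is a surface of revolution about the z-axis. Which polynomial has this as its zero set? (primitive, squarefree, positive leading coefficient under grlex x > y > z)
2*x^4 + 4*x^2*y^2 + 2*y^4 - 3*x^2 - 3*y^2 + 3*z^2

deg p = 4. A generic line meets the surface in up to 4 points.
Symmetries: rotational symmetry about the z-axis ⇒ p depends on x, y only through x² + y².
Observable constraints: a circular section at z = 0 has radius between 1 and 2; it meets the z-axis at z = 0 (among the integer gridlines); it crosses the x-axis at the gridline x = 0.
Fitting integer coefficients to these (and the overall shape) gives p.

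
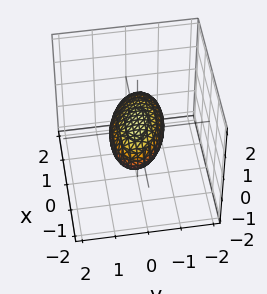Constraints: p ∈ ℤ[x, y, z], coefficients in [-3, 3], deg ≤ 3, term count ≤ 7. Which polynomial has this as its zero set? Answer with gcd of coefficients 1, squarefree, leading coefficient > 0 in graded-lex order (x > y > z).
x^2 + x*y + x*z + 3*y^2 + 3*z^2 - 2

(a) deg p = 2.
(b) The integer polynomial consistent with all of this is the stated p.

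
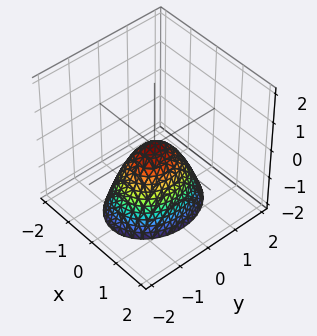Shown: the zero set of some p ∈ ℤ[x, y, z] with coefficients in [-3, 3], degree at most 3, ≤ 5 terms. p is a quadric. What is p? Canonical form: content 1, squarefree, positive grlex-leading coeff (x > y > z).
3*x^2 + 2*y^2 + 2*z

First, the degree is 2 — a single bowl opening along one axis; a quadric.
Then, symmetries: it's symmetric under x → −x, forcing even powers of x; mirror symmetry y ↦ −y ⇒ only even powers of y.
Then, from the visible intercepts: one z-axis crossing is at z = 0; it meets the x-axis at x = 0 (among the integer gridlines); it crosses the y-axis at the gridline y = 0.
Finally, these observations pin down the coefficients.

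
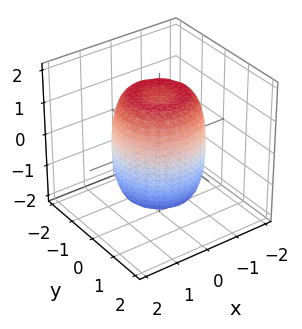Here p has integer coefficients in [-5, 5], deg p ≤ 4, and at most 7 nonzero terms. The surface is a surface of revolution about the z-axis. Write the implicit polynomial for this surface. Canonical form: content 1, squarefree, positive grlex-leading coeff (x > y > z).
1. deg p = 4. The shape is more complex than any degree-3 surface.
2. Symmetries: the z-axis is an axis of rotation, so x and y enter only as x² + y².
3. From the axis intercepts and sections: a circular section at z = -1 has radius between 1 and 2.
4. The integer polynomial consistent with all of this is the stated p.

2*x^4 + 4*x^2*y^2 + 2*y^4 - 2*x^2 - 2*y^2 + z^2 - 2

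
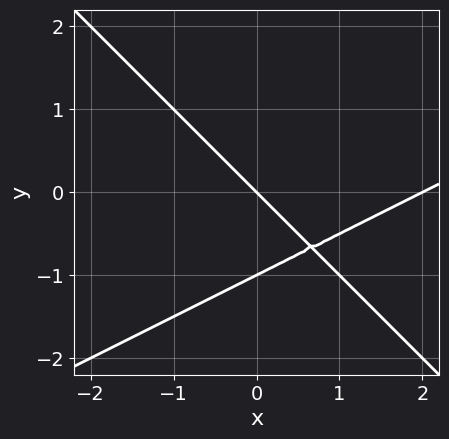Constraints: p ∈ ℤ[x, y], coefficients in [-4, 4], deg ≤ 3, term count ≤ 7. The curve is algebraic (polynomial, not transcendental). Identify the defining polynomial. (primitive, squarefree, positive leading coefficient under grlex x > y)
x^2 - x*y - 2*y^2 - 2*x - 2*y

The degree is 2 — no degree-1 curve has this shape.
Reading off the gridlines: among the integer gridlines, it crosses the x-axis at x ∈ {0, 2}; the y-axis gridline crossings are at y ∈ {-1, 0}.
Together with the visible shape, these determine p as stated.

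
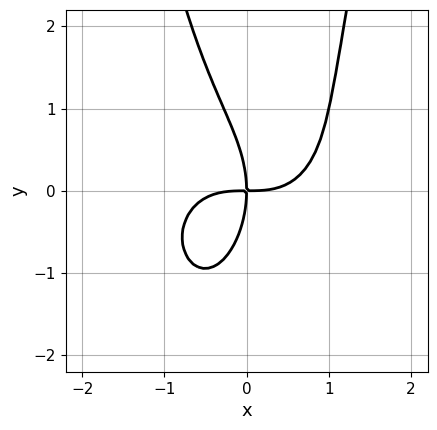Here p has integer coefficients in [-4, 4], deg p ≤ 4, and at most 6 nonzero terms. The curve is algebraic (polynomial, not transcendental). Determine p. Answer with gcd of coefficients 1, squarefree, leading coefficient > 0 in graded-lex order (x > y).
2*x^4 + 2*x^2*y^2 - y^3 - 3*x*y

1. The degree is 4 — a generic line meets the curve in up to 4 points.
2. Checking where it meets the axes: one x-axis crossing is at x = 0; one y-axis crossing is at y = 0.
3. The integer polynomial consistent with all of this is the stated p.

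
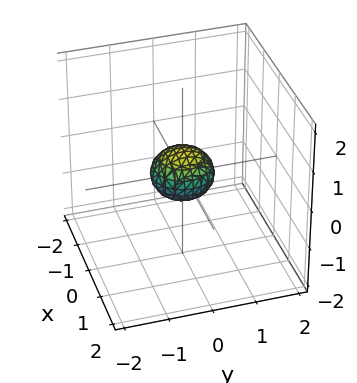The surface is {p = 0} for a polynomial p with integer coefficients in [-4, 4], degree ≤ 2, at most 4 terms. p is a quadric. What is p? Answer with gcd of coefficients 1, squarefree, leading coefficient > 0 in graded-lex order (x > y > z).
2*x^2 + 2*y^2 + 3*z^2 - 1

First, degree: a closed, bounded, convex surface; a quadric, so deg p = 2.
Next, symmetries: mirror symmetry z ↦ −z ⇒ only even powers of z; the surface is invariant under rotation about z: p = q(x² + y², z).
Then, checking where it meets the axes: a circular section at z = 0 has radius between 0 and 1.
Finally, solving for integer coefficients yields p as stated.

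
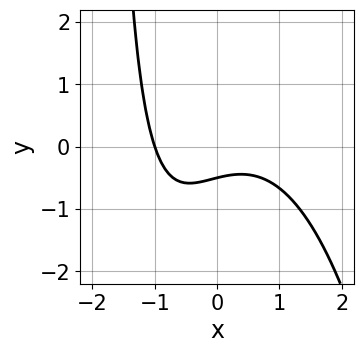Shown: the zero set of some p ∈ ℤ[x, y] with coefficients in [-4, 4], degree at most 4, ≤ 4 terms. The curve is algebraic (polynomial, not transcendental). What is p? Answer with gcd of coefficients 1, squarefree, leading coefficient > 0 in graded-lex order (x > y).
x^3 + x*y + 2*y + 1

1. deg p = 3.
2. Observable constraints: it crosses the x-axis at the gridline x = -1.
3. The integer polynomial consistent with all of this is the stated p.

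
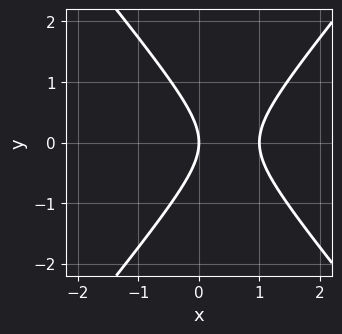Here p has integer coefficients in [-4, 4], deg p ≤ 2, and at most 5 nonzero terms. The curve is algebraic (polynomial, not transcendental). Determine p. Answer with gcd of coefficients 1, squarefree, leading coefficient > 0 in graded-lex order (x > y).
3*x^2 - 2*y^2 - 3*x

Degree: the shape is more complex than any degree-1 curve, so deg p = 2.
Symmetries: it's symmetric under y → −y, forcing even powers of y.
Reading off the gridlines: the x-axis gridline crossings are at x ∈ {0, 1}; one y-axis crossing is at y = 0.
Putting this together gives p.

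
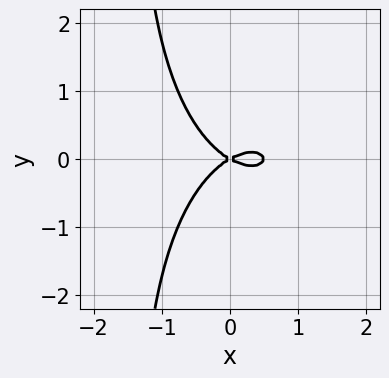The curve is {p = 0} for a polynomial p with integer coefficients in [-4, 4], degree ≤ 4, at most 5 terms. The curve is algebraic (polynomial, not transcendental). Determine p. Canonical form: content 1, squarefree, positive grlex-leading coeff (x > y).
(a) The degree is 3 — the shape is more complex than any degree-2 curve.
(b) Symmetries: mirror symmetry y ↦ −y ⇒ only even powers of y.
(c) Against the integer gridlines: it crosses the x-axis at the gridline x = 0; it meets the y-axis at y = 0 (among the integer gridlines).
(d) Putting this together gives p.

2*x^3 + 2*x*y^2 - x^2 + 3*y^2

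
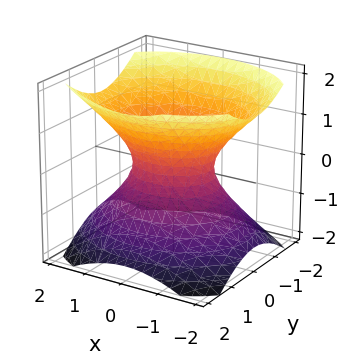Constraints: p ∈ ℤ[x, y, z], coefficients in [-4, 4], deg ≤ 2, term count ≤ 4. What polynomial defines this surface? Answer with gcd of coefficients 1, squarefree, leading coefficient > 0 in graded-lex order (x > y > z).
First, degree: one connected sheet with a waist; a quadric, so deg p = 2.
Next, symmetries: mirror symmetry x ↦ −x ⇒ only even powers of x; it's symmetric under y → −y, forcing even powers of y; it's symmetric under z → −z, forcing even powers of z.
Then, observable constraints: the x-axis gridline crossings are at x ∈ {-1, 1}; it misses every integer gridline on the z-axis.
Finally, putting this together gives p.

2*x^2 + 3*y^2 - 3*z^2 - 2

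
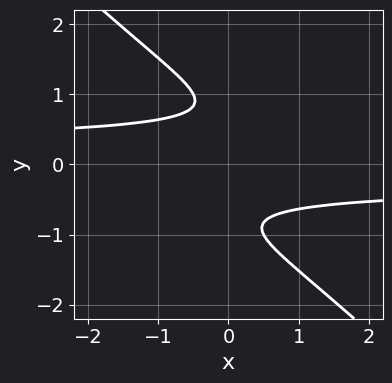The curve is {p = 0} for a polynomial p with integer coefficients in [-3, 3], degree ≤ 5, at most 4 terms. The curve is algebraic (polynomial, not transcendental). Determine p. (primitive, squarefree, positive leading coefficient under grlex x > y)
(a) Degree: a generic line meets the curve in up to 4 points, so deg p = 4.
(b) Reading off the gridlines: the curve avoids every integer y-axis point in the box; no x-intercept at any integer in the box.
(c) The integer polynomial consistent with all of this is the stated p.

2*x*y^3 + 2*y^4 - 2*y^2 + 1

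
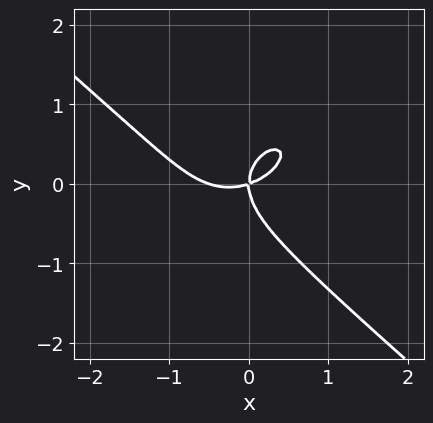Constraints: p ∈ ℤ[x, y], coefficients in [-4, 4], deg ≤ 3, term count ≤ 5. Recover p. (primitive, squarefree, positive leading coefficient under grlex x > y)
1. deg p = 3.
2. Checking where it meets the axes: it crosses the x-axis at the gridline x = 0; it meets the y-axis at y = 0 (among the integer gridlines).
3. Fitting integer coefficients to these (and the overall shape) gives p.

2*x^3 + 3*y^3 + x^2 - 3*x*y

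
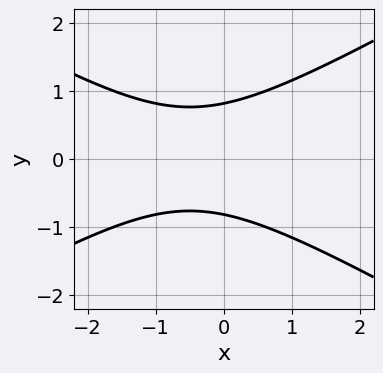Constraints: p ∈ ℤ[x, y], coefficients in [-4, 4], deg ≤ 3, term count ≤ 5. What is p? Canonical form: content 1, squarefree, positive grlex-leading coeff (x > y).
x^2 - 3*y^2 + x + 2

(a) deg p = 2. A generic line meets the curve in up to 2 points.
(b) Symmetries: it's symmetric under y → −y, forcing even powers of y.
(c) Observable constraints: the curve avoids every integer x-axis point in the box.
(d) Solving for integer coefficients yields p as stated.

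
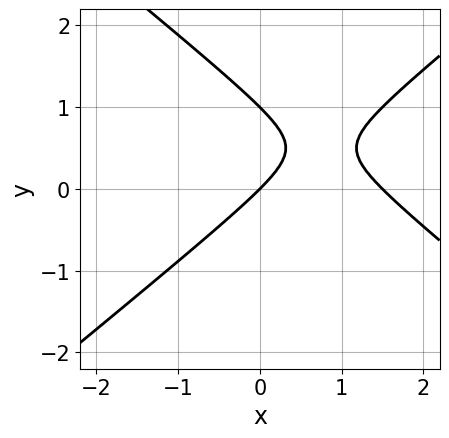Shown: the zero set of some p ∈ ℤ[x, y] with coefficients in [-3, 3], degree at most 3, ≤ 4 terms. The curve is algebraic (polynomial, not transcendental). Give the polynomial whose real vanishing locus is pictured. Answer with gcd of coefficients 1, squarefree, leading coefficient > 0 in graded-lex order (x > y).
2*x^2 - 3*y^2 - 3*x + 3*y

(a) Degree: no degree-1 curve has this shape, so deg p = 2.
(b) From the axis intercepts and sections: one x-axis crossing is at x = 0; the y-axis gridline crossings are at y ∈ {0, 1}.
(c) The integer polynomial consistent with all of this is the stated p.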